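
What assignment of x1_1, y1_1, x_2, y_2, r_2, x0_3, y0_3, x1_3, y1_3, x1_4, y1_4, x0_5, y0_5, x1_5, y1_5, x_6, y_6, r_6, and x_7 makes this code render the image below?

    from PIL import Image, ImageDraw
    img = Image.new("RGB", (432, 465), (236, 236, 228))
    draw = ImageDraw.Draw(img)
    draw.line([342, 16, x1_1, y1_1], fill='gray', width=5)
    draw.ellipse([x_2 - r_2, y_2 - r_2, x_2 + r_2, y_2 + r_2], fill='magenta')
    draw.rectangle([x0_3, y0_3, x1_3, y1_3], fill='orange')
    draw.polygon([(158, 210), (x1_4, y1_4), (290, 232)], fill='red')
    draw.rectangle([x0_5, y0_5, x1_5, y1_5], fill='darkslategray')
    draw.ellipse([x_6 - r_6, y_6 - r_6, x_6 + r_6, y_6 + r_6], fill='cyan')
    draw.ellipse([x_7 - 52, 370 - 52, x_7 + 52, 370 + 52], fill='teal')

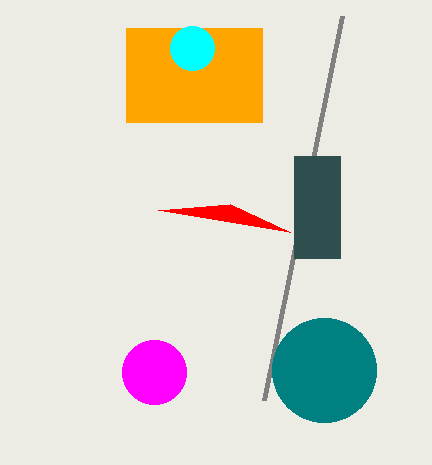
x1_1 = 264; y1_1 = 400; x_2 = 154; y_2 = 372; r_2 = 32; x0_3 = 126; y0_3 = 28; x1_3 = 262; y1_3 = 122; x1_4 = 230; y1_4 = 204; x0_5 = 294; y0_5 = 156; x1_5 = 340; y1_5 = 258; x_6 = 192; y_6 = 48; r_6 = 22; x_7 = 324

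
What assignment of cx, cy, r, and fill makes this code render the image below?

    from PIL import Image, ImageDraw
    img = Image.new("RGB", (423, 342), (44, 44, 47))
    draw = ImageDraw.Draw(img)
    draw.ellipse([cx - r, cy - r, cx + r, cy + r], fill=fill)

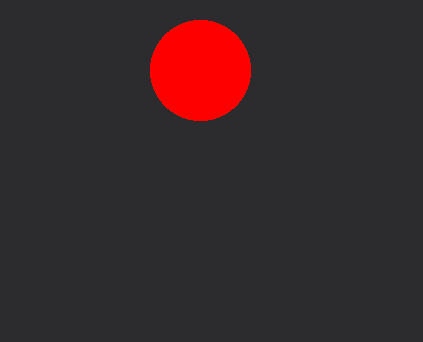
cx = 200
cy = 70
r = 50
fill = 'red'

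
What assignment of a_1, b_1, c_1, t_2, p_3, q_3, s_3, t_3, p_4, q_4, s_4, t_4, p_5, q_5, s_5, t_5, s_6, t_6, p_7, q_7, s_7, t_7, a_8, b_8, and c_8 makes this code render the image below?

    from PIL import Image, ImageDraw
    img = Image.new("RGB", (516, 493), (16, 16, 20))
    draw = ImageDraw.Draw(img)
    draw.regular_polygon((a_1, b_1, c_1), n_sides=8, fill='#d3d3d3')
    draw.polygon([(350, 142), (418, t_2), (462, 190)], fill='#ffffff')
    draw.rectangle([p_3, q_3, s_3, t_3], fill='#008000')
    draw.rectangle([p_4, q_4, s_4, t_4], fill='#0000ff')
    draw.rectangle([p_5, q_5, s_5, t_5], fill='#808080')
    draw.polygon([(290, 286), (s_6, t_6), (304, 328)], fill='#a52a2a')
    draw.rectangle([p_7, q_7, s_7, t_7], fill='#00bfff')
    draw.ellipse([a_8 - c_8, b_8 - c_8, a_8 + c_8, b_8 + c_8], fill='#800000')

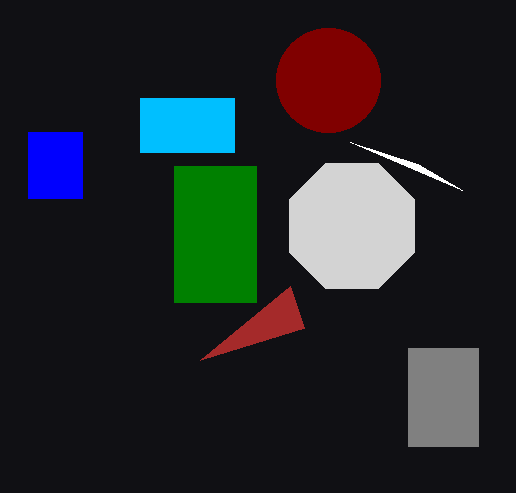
a_1 = 352, b_1 = 226, c_1 = 68, t_2 = 164, p_3 = 174, q_3 = 166, s_3 = 256, t_3 = 302, p_4 = 28, q_4 = 132, s_4 = 82, t_4 = 198, p_5 = 408, q_5 = 348, s_5 = 478, t_5 = 446, s_6 = 200, t_6 = 360, p_7 = 140, q_7 = 98, s_7 = 234, t_7 = 152, a_8 = 328, b_8 = 80, c_8 = 52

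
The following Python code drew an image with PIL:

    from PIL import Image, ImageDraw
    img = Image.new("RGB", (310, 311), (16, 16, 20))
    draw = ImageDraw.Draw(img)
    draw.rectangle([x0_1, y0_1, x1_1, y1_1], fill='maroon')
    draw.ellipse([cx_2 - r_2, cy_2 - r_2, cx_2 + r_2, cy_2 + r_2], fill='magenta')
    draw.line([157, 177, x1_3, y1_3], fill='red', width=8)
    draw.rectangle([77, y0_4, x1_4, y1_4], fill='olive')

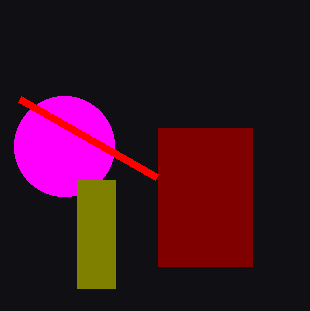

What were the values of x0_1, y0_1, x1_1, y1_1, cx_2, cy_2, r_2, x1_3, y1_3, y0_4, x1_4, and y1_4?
x0_1 = 158
y0_1 = 128
x1_1 = 252
y1_1 = 266
cx_2 = 64
cy_2 = 146
r_2 = 50
x1_3 = 20
y1_3 = 99
y0_4 = 180
x1_4 = 115
y1_4 = 288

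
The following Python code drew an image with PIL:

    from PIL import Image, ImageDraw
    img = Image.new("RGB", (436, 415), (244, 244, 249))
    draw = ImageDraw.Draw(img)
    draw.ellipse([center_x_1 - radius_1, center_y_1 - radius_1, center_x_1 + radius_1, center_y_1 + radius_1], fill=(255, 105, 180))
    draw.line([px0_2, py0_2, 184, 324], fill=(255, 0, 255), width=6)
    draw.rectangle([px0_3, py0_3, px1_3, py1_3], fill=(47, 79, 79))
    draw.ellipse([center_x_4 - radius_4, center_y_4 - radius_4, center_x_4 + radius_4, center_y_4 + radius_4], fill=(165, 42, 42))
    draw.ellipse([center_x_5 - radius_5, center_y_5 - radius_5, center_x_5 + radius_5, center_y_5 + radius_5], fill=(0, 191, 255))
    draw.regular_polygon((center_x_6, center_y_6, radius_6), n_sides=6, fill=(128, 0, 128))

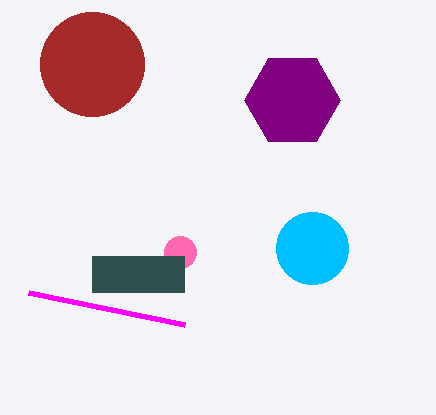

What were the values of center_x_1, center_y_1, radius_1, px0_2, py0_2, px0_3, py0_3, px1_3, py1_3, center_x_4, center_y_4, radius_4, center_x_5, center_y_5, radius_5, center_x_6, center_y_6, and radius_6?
center_x_1 = 180, center_y_1 = 252, radius_1 = 16, px0_2 = 28, py0_2 = 292, px0_3 = 92, py0_3 = 256, px1_3 = 184, py1_3 = 292, center_x_4 = 92, center_y_4 = 64, radius_4 = 52, center_x_5 = 312, center_y_5 = 248, radius_5 = 36, center_x_6 = 292, center_y_6 = 100, radius_6 = 48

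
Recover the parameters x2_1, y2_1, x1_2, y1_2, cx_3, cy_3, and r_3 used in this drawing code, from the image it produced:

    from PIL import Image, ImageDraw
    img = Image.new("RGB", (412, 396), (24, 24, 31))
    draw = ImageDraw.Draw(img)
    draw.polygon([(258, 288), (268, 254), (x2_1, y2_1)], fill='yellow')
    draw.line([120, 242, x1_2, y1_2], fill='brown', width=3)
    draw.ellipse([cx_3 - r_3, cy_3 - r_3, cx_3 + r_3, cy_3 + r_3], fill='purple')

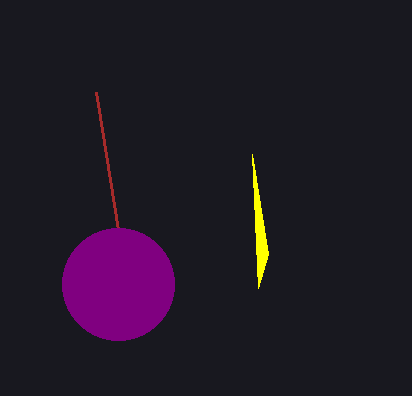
x2_1 = 252
y2_1 = 154
x1_2 = 96
y1_2 = 92
cx_3 = 118
cy_3 = 284
r_3 = 56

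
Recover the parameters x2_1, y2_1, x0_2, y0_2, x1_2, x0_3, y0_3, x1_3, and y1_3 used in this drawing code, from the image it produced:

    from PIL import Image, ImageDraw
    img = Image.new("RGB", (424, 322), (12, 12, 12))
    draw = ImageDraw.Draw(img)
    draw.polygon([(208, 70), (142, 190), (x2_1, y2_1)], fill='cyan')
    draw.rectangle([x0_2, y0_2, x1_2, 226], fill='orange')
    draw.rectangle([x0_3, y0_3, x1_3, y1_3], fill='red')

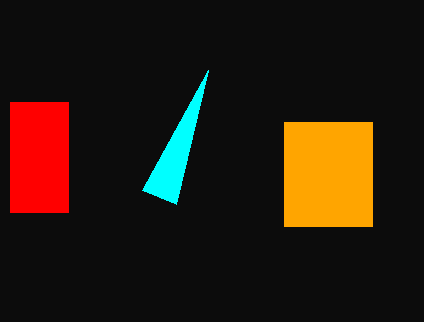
x2_1 = 176; y2_1 = 204; x0_2 = 284; y0_2 = 122; x1_2 = 372; x0_3 = 10; y0_3 = 102; x1_3 = 68; y1_3 = 212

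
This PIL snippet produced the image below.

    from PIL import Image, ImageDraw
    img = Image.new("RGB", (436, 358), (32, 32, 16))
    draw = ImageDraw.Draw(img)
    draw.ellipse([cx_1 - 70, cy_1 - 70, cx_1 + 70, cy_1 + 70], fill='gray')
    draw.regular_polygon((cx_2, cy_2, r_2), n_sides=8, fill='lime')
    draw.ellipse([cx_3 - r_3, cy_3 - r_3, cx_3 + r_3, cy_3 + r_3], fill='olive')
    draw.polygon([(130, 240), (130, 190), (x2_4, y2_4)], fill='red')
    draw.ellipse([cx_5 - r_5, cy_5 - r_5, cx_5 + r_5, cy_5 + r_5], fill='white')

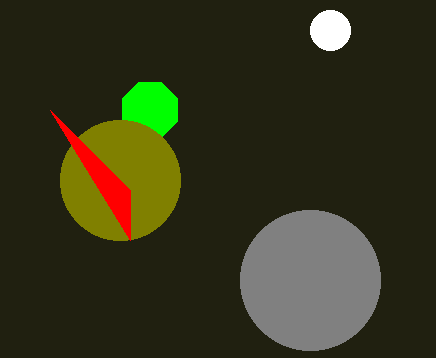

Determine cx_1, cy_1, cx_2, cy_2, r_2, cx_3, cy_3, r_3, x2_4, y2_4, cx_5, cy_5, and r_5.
cx_1 = 310; cy_1 = 280; cx_2 = 150; cy_2 = 110; r_2 = 30; cx_3 = 120; cy_3 = 180; r_3 = 60; x2_4 = 50; y2_4 = 110; cx_5 = 330; cy_5 = 30; r_5 = 20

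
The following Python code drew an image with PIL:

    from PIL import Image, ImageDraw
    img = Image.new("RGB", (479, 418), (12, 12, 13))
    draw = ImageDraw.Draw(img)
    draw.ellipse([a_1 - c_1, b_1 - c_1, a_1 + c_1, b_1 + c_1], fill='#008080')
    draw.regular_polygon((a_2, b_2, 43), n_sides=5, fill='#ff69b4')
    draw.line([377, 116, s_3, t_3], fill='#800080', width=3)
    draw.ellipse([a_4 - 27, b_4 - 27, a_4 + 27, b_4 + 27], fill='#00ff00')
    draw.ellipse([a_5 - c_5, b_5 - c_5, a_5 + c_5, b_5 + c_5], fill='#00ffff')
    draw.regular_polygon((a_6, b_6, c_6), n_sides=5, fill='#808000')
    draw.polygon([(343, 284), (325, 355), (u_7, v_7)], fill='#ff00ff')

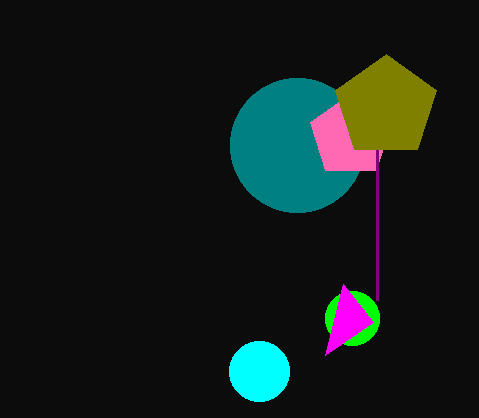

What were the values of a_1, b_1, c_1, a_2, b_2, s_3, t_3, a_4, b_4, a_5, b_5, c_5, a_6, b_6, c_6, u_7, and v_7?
a_1 = 297; b_1 = 145; c_1 = 67; a_2 = 351; b_2 = 136; s_3 = 377; t_3 = 300; a_4 = 352; b_4 = 318; a_5 = 259; b_5 = 371; c_5 = 30; a_6 = 386; b_6 = 107; c_6 = 53; u_7 = 373; v_7 = 322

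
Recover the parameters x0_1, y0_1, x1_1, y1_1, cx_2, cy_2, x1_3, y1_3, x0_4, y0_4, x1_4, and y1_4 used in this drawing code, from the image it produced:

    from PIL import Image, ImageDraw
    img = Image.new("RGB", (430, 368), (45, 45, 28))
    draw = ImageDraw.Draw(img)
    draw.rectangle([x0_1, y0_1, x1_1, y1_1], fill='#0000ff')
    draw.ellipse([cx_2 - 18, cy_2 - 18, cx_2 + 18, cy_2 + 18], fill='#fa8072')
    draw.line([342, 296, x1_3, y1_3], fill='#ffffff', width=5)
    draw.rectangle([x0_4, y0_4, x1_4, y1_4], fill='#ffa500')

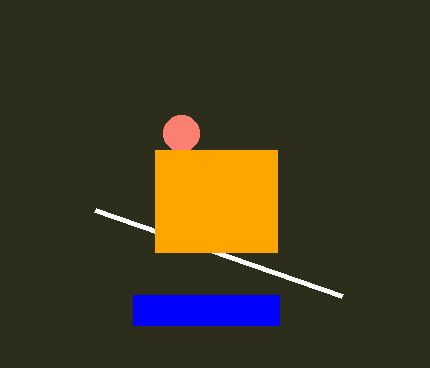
x0_1 = 133
y0_1 = 295
x1_1 = 279
y1_1 = 325
cx_2 = 181
cy_2 = 133
x1_3 = 95
y1_3 = 210
x0_4 = 155
y0_4 = 150
x1_4 = 277
y1_4 = 252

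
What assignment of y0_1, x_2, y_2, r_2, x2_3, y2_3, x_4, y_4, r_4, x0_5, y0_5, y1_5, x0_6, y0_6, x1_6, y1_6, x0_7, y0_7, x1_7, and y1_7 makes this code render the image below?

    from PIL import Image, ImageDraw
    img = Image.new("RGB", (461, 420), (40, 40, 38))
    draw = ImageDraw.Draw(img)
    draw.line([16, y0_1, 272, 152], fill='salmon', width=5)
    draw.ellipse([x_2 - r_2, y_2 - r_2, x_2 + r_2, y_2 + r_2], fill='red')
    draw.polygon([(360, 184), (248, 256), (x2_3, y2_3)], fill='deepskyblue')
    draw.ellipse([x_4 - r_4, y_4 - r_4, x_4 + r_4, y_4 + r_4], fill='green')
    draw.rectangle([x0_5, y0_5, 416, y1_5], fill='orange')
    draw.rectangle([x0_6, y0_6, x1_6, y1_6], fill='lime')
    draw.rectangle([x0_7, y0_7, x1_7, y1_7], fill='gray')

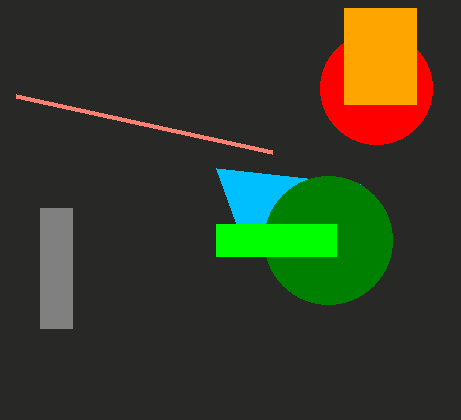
y0_1 = 96; x_2 = 376; y_2 = 88; r_2 = 56; x2_3 = 216; y2_3 = 168; x_4 = 328; y_4 = 240; r_4 = 64; x0_5 = 344; y0_5 = 8; y1_5 = 104; x0_6 = 216; y0_6 = 224; x1_6 = 336; y1_6 = 256; x0_7 = 40; y0_7 = 208; x1_7 = 72; y1_7 = 328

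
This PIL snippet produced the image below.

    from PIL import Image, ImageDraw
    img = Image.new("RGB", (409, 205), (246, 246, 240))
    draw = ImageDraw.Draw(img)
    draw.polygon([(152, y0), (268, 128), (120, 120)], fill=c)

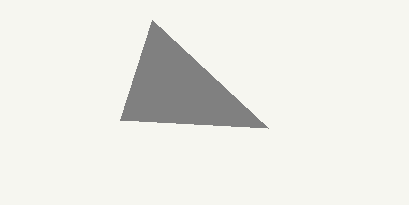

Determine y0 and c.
y0 = 20
c = 'gray'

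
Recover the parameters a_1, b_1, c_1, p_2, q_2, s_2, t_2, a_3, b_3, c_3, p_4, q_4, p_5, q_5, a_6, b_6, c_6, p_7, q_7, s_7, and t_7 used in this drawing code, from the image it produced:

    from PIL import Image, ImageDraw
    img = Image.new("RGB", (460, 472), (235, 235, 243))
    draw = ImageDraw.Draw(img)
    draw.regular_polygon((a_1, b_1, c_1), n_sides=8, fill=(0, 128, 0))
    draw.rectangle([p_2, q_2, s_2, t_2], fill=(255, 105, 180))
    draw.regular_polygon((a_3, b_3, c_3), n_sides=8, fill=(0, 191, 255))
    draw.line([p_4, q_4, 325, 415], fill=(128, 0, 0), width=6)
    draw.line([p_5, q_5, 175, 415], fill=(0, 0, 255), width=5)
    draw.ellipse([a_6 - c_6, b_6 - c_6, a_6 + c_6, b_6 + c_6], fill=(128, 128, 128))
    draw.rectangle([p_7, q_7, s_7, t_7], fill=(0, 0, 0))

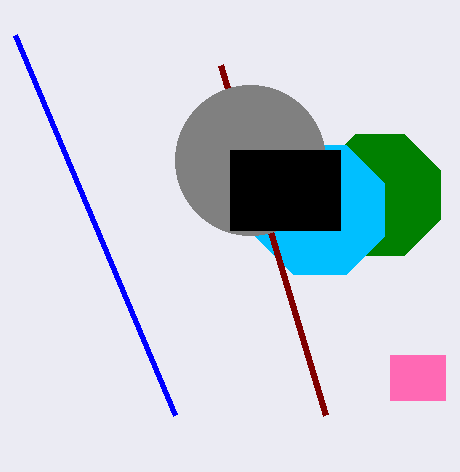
a_1 = 380, b_1 = 195, c_1 = 65, p_2 = 390, q_2 = 355, s_2 = 445, t_2 = 400, a_3 = 320, b_3 = 210, c_3 = 70, p_4 = 220, q_4 = 65, p_5 = 15, q_5 = 35, a_6 = 250, b_6 = 160, c_6 = 75, p_7 = 230, q_7 = 150, s_7 = 340, t_7 = 230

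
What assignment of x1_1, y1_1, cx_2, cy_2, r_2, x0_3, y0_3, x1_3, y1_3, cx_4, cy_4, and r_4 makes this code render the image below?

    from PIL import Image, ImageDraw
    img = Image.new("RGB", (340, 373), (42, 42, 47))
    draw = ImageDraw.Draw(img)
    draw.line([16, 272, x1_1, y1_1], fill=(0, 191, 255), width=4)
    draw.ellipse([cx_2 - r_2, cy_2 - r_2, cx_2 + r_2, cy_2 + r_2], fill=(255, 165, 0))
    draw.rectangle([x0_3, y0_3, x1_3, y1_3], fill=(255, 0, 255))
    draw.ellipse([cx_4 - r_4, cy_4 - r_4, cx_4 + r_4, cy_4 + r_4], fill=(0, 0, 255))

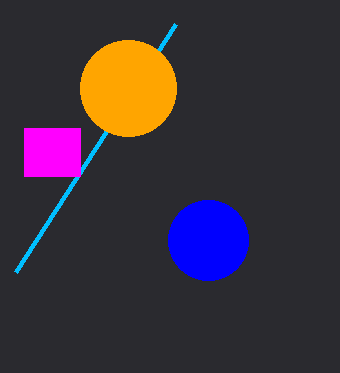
x1_1 = 176; y1_1 = 24; cx_2 = 128; cy_2 = 88; r_2 = 48; x0_3 = 24; y0_3 = 128; x1_3 = 80; y1_3 = 176; cx_4 = 208; cy_4 = 240; r_4 = 40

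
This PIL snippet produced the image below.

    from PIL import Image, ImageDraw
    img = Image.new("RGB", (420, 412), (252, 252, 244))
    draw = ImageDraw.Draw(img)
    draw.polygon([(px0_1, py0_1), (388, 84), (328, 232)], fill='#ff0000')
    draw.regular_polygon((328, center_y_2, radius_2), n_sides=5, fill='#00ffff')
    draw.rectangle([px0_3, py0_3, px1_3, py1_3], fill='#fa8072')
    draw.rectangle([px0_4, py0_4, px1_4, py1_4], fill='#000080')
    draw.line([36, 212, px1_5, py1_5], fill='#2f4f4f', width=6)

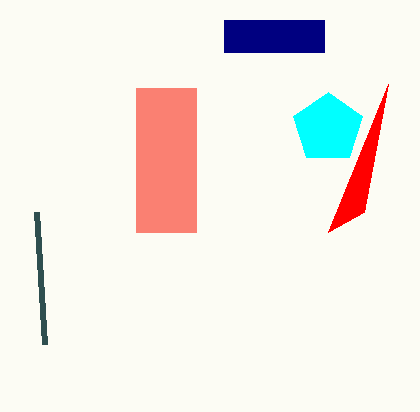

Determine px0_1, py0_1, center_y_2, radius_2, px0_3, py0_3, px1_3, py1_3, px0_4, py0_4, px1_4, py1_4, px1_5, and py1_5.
px0_1 = 364; py0_1 = 212; center_y_2 = 128; radius_2 = 36; px0_3 = 136; py0_3 = 88; px1_3 = 196; py1_3 = 232; px0_4 = 224; py0_4 = 20; px1_4 = 324; py1_4 = 52; px1_5 = 44; py1_5 = 344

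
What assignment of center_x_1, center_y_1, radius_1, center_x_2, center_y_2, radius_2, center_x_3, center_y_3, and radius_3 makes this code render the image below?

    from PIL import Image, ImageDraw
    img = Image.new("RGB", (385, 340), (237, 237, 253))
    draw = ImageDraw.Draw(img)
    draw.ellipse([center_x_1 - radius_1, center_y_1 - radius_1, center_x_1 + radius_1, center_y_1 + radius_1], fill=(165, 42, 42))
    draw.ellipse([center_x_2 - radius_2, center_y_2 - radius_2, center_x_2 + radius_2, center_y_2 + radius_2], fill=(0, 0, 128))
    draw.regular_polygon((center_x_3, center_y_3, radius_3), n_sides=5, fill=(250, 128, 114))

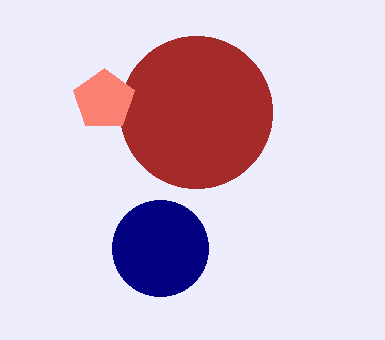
center_x_1 = 196
center_y_1 = 112
radius_1 = 76
center_x_2 = 160
center_y_2 = 248
radius_2 = 48
center_x_3 = 104
center_y_3 = 100
radius_3 = 32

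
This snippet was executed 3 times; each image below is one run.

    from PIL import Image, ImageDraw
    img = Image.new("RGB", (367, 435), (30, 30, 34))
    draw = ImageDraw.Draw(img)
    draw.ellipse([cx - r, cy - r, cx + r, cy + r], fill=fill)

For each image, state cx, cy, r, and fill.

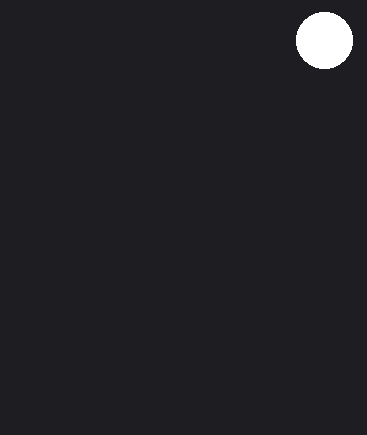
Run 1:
cx = 324; cy = 40; r = 28; fill = 'white'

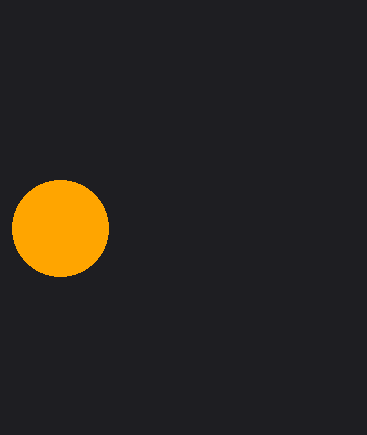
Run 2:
cx = 60, cy = 228, r = 48, fill = 'orange'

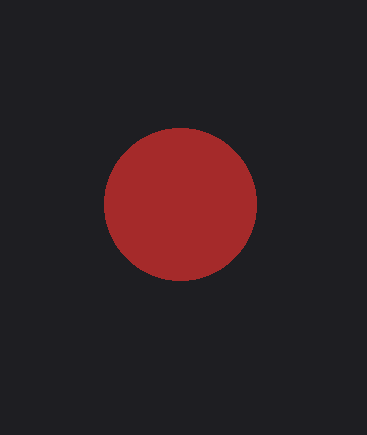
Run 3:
cx = 180, cy = 204, r = 76, fill = 'brown'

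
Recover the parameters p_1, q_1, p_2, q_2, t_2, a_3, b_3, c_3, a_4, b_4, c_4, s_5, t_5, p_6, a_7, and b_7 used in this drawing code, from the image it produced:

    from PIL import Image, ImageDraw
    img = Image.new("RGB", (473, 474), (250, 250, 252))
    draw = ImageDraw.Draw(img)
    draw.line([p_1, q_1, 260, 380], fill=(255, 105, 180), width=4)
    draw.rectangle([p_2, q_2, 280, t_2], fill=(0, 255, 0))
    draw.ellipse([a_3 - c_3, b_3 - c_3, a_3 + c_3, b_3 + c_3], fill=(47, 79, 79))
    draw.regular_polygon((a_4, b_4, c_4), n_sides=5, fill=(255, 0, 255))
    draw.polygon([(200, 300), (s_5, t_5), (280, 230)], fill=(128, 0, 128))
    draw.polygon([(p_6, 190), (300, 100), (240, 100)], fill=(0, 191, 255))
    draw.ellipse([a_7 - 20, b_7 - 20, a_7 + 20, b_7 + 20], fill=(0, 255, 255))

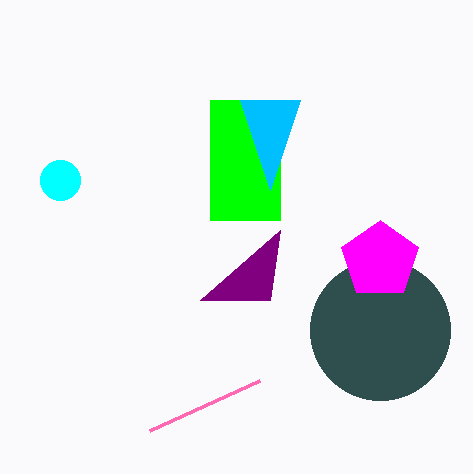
p_1 = 150
q_1 = 430
p_2 = 210
q_2 = 100
t_2 = 220
a_3 = 380
b_3 = 330
c_3 = 70
a_4 = 380
b_4 = 260
c_4 = 40
s_5 = 270
t_5 = 300
p_6 = 270
a_7 = 60
b_7 = 180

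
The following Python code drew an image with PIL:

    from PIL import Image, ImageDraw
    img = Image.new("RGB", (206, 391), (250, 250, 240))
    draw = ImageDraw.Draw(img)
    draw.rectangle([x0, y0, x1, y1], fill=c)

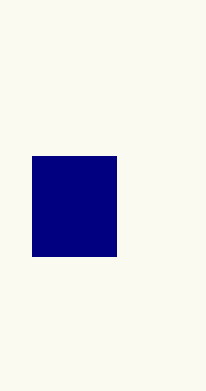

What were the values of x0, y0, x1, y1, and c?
x0 = 32; y0 = 156; x1 = 116; y1 = 256; c = 'navy'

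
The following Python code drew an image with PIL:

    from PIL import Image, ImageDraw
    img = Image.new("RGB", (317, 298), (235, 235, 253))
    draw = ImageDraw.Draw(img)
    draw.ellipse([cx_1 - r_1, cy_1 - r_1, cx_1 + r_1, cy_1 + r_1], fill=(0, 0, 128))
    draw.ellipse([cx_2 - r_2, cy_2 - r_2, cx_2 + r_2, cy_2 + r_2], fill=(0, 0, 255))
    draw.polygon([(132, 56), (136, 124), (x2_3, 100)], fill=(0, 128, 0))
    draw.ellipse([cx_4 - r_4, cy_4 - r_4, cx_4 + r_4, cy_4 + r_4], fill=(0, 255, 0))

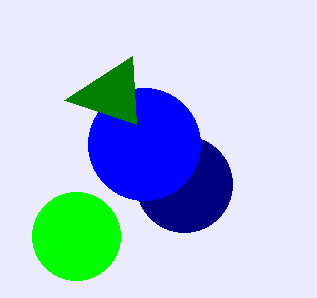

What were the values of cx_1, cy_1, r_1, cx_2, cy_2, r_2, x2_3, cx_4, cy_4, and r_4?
cx_1 = 184
cy_1 = 184
r_1 = 48
cx_2 = 144
cy_2 = 144
r_2 = 56
x2_3 = 64
cx_4 = 76
cy_4 = 236
r_4 = 44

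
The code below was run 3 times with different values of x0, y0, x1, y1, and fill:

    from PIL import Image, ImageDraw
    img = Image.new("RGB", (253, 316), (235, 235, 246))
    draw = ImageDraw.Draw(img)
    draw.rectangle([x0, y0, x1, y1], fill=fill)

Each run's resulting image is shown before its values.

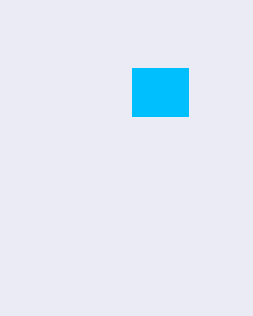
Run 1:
x0 = 132; y0 = 68; x1 = 188; y1 = 116; fill = 'deepskyblue'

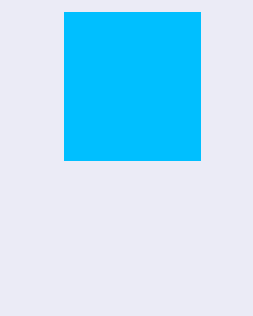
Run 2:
x0 = 64, y0 = 12, x1 = 200, y1 = 160, fill = 'deepskyblue'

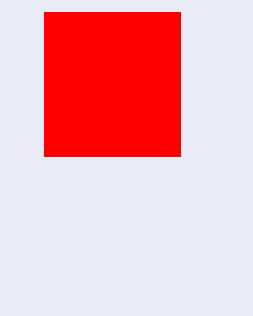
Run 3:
x0 = 44; y0 = 12; x1 = 180; y1 = 156; fill = 'red'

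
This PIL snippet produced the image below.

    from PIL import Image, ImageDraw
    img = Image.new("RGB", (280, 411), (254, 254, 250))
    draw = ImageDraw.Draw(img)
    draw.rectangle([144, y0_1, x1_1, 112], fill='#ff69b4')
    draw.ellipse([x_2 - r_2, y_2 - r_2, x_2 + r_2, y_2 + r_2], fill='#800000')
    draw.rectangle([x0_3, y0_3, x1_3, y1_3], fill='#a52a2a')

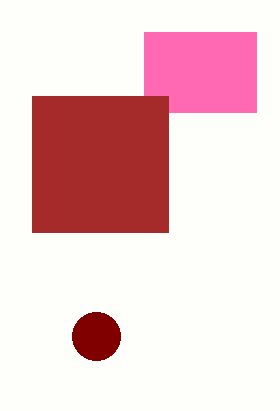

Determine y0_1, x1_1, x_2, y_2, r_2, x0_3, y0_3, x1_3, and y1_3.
y0_1 = 32, x1_1 = 256, x_2 = 96, y_2 = 336, r_2 = 24, x0_3 = 32, y0_3 = 96, x1_3 = 168, y1_3 = 232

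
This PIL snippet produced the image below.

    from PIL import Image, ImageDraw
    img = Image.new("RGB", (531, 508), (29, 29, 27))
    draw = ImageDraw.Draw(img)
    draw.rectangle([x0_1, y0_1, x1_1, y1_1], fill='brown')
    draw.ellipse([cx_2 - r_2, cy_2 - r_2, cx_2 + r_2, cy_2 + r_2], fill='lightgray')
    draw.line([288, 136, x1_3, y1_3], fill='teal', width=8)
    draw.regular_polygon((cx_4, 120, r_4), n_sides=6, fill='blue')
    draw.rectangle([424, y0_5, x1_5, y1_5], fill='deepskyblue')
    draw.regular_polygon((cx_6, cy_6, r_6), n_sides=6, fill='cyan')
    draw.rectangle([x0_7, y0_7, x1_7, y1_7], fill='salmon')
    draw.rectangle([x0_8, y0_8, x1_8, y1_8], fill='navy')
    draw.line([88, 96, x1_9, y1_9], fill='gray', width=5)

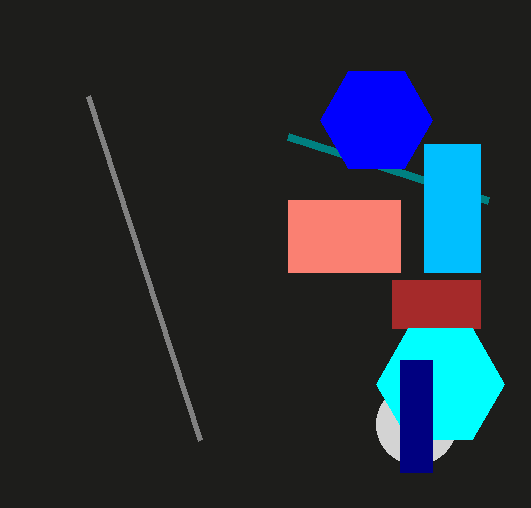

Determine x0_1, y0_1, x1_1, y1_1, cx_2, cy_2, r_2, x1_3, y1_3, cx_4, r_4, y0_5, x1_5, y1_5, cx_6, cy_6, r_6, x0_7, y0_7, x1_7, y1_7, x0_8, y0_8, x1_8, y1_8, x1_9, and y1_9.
x0_1 = 392, y0_1 = 280, x1_1 = 480, y1_1 = 328, cx_2 = 416, cy_2 = 424, r_2 = 40, x1_3 = 488, y1_3 = 200, cx_4 = 376, r_4 = 56, y0_5 = 144, x1_5 = 480, y1_5 = 272, cx_6 = 440, cy_6 = 384, r_6 = 64, x0_7 = 288, y0_7 = 200, x1_7 = 400, y1_7 = 272, x0_8 = 400, y0_8 = 360, x1_8 = 432, y1_8 = 472, x1_9 = 200, y1_9 = 440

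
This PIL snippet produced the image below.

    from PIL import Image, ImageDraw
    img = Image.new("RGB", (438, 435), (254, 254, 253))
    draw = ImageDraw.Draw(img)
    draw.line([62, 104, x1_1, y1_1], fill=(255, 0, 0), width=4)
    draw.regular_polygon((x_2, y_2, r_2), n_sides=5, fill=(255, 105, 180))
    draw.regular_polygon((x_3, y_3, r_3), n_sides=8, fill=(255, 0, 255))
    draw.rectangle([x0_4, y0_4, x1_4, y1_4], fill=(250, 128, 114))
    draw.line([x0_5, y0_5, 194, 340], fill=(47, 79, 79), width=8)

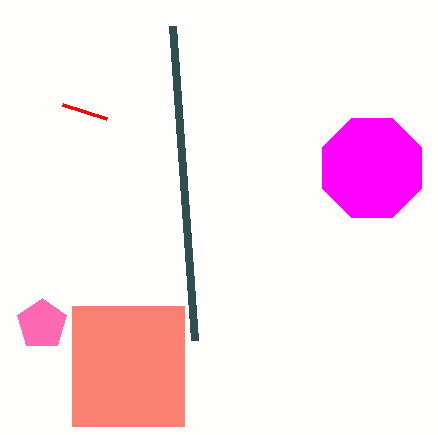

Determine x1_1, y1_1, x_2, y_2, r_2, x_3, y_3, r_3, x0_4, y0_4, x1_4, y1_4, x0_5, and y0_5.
x1_1 = 106, y1_1 = 118, x_2 = 42, y_2 = 324, r_2 = 26, x_3 = 372, y_3 = 168, r_3 = 54, x0_4 = 72, y0_4 = 306, x1_4 = 184, y1_4 = 426, x0_5 = 172, y0_5 = 26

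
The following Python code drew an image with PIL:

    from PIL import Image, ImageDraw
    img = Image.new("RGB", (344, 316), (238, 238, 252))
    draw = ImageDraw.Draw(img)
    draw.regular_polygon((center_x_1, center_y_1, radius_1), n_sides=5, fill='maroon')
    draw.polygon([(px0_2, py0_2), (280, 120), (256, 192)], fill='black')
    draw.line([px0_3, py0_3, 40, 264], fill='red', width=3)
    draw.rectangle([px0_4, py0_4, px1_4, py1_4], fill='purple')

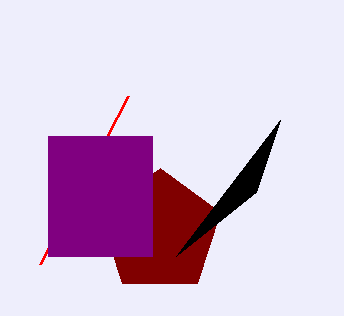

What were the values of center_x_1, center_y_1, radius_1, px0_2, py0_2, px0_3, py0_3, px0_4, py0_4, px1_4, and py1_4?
center_x_1 = 160, center_y_1 = 232, radius_1 = 64, px0_2 = 176, py0_2 = 256, px0_3 = 128, py0_3 = 96, px0_4 = 48, py0_4 = 136, px1_4 = 152, py1_4 = 256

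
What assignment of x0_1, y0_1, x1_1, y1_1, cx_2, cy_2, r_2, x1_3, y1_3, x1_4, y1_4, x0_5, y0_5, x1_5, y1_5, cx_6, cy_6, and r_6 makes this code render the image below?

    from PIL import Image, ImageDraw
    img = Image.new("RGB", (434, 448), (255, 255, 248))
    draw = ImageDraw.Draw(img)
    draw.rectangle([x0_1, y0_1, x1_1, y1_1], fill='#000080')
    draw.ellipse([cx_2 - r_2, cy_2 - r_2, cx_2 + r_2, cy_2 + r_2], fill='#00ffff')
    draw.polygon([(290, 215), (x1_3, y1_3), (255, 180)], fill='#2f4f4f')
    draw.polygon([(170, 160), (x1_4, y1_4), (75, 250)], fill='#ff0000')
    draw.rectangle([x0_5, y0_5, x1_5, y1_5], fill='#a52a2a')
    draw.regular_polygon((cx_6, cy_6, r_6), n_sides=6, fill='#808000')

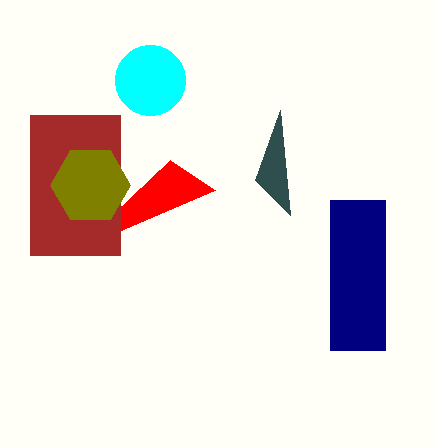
x0_1 = 330
y0_1 = 200
x1_1 = 385
y1_1 = 350
cx_2 = 150
cy_2 = 80
r_2 = 35
x1_3 = 280
y1_3 = 110
x1_4 = 215
y1_4 = 190
x0_5 = 30
y0_5 = 115
x1_5 = 120
y1_5 = 255
cx_6 = 90
cy_6 = 185
r_6 = 40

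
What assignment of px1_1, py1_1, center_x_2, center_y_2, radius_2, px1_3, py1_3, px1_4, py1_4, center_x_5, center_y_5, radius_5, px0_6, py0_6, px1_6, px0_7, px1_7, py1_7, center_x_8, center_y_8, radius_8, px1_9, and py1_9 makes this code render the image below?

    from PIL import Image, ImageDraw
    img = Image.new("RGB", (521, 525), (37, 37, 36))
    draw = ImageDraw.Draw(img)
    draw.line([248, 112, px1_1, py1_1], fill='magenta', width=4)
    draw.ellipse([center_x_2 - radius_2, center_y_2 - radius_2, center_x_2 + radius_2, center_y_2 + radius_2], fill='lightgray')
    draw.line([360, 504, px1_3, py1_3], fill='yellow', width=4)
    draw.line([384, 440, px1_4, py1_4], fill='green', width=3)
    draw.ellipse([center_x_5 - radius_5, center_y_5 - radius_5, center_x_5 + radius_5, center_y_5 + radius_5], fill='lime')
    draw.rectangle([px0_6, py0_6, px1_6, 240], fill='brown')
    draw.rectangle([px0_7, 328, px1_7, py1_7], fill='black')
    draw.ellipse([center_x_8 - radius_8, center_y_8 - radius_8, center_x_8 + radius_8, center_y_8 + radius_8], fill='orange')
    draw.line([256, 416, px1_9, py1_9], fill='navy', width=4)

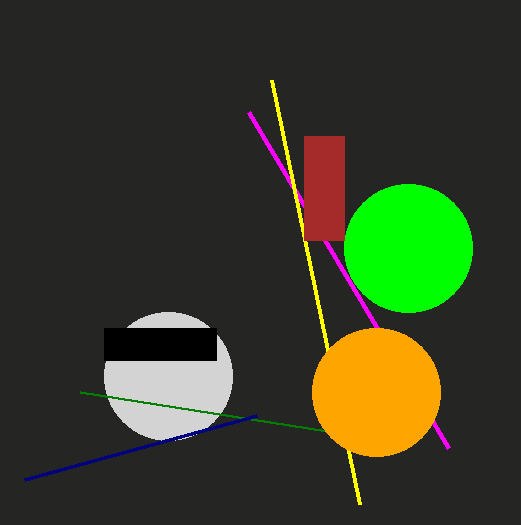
px1_1 = 448, py1_1 = 448, center_x_2 = 168, center_y_2 = 376, radius_2 = 64, px1_3 = 272, py1_3 = 80, px1_4 = 80, py1_4 = 392, center_x_5 = 408, center_y_5 = 248, radius_5 = 64, px0_6 = 304, py0_6 = 136, px1_6 = 344, px0_7 = 104, px1_7 = 216, py1_7 = 360, center_x_8 = 376, center_y_8 = 392, radius_8 = 64, px1_9 = 24, py1_9 = 480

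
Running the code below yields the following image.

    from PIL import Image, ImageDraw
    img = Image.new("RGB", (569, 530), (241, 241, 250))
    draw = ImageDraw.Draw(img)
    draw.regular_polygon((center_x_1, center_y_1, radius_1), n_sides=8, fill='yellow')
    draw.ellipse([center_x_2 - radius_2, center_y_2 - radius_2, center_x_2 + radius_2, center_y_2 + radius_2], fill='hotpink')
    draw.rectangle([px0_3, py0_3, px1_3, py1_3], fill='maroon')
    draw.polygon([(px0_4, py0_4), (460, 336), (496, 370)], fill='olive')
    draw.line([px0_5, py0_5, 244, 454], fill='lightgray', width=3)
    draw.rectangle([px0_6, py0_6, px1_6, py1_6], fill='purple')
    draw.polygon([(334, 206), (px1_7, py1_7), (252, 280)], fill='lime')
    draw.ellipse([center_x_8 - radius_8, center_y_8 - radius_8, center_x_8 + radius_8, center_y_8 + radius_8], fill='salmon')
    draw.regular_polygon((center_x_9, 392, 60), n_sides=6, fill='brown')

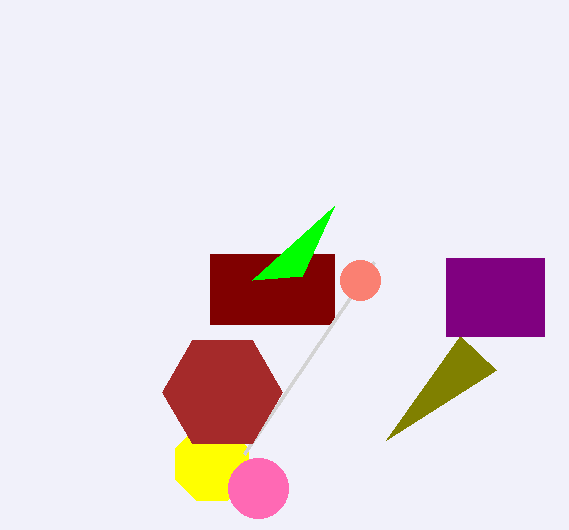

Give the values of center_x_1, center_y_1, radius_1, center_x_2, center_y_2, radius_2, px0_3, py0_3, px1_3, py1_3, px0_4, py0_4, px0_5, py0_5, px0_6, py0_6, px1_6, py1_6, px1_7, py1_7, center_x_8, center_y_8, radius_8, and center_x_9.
center_x_1 = 212; center_y_1 = 464; radius_1 = 40; center_x_2 = 258; center_y_2 = 488; radius_2 = 30; px0_3 = 210; py0_3 = 254; px1_3 = 334; py1_3 = 324; px0_4 = 386; py0_4 = 440; px0_5 = 374; py0_5 = 262; px0_6 = 446; py0_6 = 258; px1_6 = 544; py1_6 = 336; px1_7 = 302; py1_7 = 276; center_x_8 = 360; center_y_8 = 280; radius_8 = 20; center_x_9 = 222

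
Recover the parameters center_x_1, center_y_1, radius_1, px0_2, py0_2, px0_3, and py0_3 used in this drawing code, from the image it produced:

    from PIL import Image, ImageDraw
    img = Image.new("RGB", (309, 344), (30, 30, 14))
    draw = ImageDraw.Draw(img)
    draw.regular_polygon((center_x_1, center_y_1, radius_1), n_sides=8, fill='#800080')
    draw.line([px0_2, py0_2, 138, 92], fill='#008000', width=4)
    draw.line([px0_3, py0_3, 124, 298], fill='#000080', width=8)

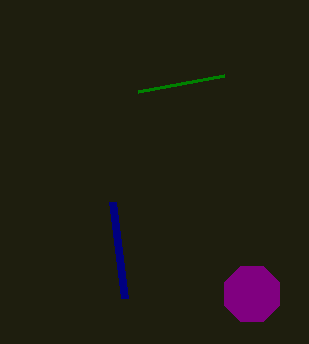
center_x_1 = 252
center_y_1 = 294
radius_1 = 30
px0_2 = 224
py0_2 = 76
px0_3 = 112
py0_3 = 202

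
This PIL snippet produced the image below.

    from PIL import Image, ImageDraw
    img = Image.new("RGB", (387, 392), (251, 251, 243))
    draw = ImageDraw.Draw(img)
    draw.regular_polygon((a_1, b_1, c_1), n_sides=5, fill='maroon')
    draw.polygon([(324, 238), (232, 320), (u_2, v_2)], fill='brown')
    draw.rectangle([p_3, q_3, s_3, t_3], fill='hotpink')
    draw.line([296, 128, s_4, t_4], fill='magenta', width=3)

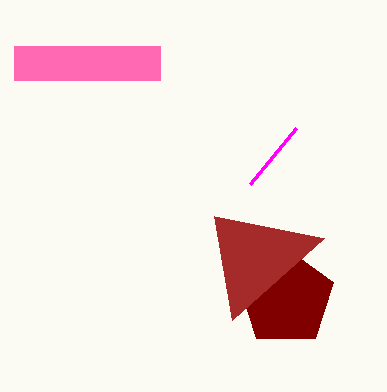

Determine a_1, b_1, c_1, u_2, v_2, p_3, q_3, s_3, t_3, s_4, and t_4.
a_1 = 286
b_1 = 298
c_1 = 50
u_2 = 214
v_2 = 216
p_3 = 14
q_3 = 46
s_3 = 160
t_3 = 80
s_4 = 250
t_4 = 184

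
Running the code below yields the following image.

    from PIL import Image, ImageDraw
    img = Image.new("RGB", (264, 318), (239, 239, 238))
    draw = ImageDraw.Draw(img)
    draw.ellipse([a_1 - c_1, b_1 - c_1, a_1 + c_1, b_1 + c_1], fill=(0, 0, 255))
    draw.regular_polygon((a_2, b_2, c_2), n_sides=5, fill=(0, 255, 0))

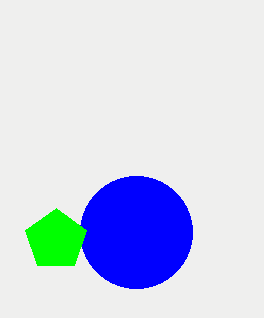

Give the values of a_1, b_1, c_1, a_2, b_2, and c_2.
a_1 = 136; b_1 = 232; c_1 = 56; a_2 = 56; b_2 = 240; c_2 = 32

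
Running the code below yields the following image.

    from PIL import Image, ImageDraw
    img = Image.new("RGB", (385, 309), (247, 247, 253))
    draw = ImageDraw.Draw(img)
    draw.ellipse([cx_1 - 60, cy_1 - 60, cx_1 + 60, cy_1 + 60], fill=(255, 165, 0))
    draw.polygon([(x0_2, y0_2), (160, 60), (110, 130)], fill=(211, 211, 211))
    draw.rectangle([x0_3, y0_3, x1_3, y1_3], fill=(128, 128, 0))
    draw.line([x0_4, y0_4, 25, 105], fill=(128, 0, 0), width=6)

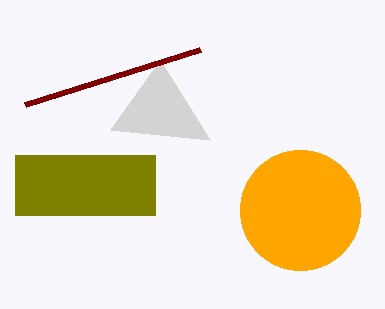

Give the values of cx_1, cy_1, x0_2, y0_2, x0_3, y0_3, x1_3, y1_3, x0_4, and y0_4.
cx_1 = 300; cy_1 = 210; x0_2 = 210; y0_2 = 140; x0_3 = 15; y0_3 = 155; x1_3 = 155; y1_3 = 215; x0_4 = 200; y0_4 = 50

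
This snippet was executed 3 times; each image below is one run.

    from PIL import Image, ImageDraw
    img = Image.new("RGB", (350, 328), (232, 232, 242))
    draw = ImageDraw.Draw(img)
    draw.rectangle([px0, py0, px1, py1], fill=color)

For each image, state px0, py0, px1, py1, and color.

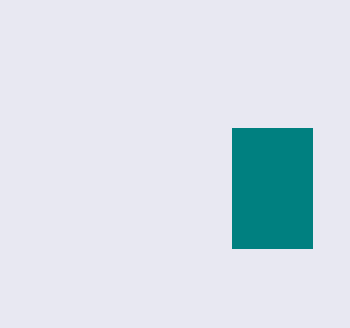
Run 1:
px0 = 232; py0 = 128; px1 = 312; py1 = 248; color = 'teal'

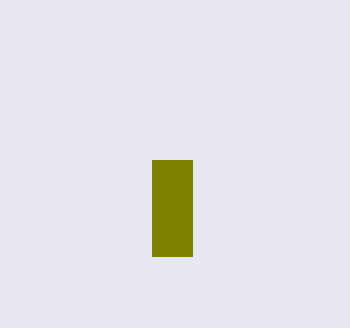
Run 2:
px0 = 152; py0 = 160; px1 = 192; py1 = 256; color = 'olive'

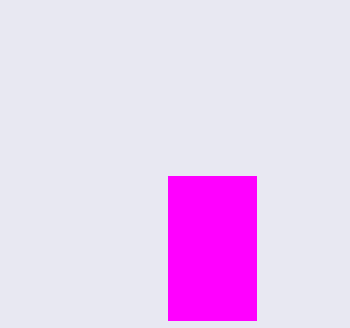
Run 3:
px0 = 168; py0 = 176; px1 = 256; py1 = 320; color = 'magenta'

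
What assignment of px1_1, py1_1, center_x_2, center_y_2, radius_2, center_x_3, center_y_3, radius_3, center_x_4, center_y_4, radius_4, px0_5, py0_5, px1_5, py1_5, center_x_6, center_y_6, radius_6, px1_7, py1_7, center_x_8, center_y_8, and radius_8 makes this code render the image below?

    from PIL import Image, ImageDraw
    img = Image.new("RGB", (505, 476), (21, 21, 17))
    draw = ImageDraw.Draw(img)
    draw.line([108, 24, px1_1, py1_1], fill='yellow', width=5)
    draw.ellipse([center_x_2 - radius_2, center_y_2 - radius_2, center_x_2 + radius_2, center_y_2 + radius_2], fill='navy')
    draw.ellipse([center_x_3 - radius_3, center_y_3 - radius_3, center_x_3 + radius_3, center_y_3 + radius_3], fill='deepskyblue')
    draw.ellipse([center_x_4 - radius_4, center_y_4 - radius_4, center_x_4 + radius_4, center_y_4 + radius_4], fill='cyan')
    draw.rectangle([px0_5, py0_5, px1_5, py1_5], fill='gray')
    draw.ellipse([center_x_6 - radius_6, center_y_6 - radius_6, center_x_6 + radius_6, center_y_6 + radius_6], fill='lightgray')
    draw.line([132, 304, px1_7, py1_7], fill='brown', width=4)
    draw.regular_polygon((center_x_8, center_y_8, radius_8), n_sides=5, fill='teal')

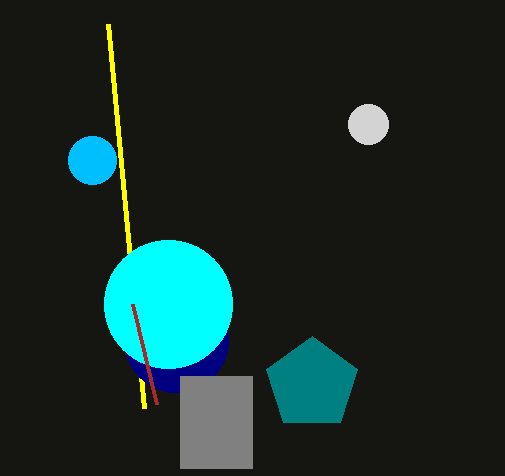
px1_1 = 144
py1_1 = 408
center_x_2 = 176
center_y_2 = 340
radius_2 = 52
center_x_3 = 92
center_y_3 = 160
radius_3 = 24
center_x_4 = 168
center_y_4 = 304
radius_4 = 64
px0_5 = 180
py0_5 = 376
px1_5 = 252
py1_5 = 468
center_x_6 = 368
center_y_6 = 124
radius_6 = 20
px1_7 = 156
py1_7 = 404
center_x_8 = 312
center_y_8 = 384
radius_8 = 48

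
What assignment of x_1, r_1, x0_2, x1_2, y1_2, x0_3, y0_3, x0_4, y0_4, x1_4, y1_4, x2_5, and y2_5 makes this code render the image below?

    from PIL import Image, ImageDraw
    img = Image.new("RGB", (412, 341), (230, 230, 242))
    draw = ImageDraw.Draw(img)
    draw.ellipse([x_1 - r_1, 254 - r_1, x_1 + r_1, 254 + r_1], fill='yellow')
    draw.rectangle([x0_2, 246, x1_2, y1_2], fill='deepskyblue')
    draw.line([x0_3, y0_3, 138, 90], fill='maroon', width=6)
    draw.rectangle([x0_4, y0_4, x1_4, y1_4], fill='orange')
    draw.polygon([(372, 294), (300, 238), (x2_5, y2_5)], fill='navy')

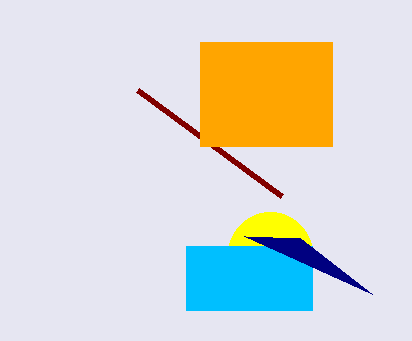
x_1 = 270, r_1 = 42, x0_2 = 186, x1_2 = 312, y1_2 = 310, x0_3 = 282, y0_3 = 196, x0_4 = 200, y0_4 = 42, x1_4 = 332, y1_4 = 146, x2_5 = 244, y2_5 = 236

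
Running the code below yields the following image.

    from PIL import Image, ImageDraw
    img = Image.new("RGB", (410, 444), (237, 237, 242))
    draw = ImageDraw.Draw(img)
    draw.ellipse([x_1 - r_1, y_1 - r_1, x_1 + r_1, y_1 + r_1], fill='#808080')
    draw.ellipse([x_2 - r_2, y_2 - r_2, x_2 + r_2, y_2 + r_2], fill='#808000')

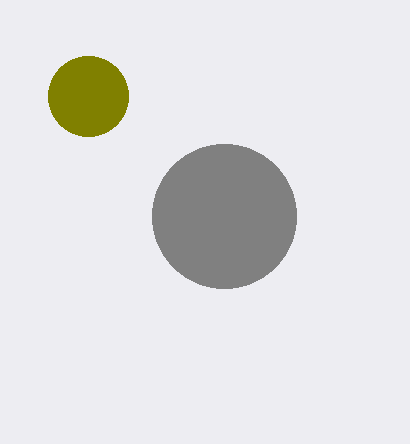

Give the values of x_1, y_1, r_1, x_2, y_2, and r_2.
x_1 = 224; y_1 = 216; r_1 = 72; x_2 = 88; y_2 = 96; r_2 = 40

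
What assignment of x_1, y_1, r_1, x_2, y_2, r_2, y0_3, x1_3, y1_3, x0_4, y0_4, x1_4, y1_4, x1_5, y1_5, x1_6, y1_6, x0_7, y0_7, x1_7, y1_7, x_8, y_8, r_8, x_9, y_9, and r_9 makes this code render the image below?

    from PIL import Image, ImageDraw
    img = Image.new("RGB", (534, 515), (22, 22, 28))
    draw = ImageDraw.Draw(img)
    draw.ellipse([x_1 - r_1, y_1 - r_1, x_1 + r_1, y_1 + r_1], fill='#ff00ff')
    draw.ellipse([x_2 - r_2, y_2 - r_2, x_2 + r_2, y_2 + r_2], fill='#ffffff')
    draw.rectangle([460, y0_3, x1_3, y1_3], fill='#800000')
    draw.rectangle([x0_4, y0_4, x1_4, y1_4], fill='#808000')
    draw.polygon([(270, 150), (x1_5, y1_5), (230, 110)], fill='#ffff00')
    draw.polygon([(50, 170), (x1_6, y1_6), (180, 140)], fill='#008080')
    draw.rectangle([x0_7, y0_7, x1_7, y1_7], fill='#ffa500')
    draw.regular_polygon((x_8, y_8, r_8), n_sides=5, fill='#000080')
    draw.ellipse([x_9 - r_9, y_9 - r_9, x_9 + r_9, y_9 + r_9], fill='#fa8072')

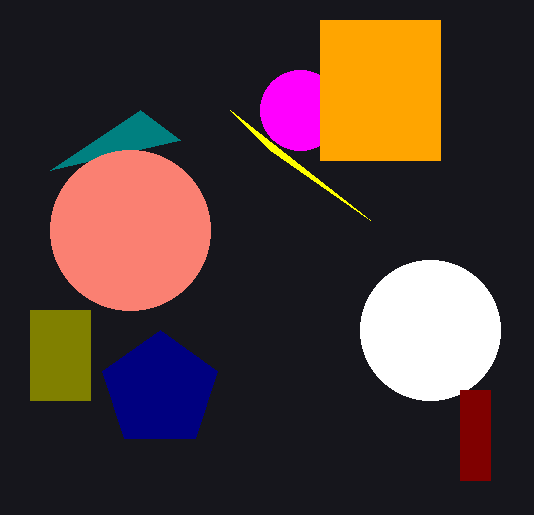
x_1 = 300; y_1 = 110; r_1 = 40; x_2 = 430; y_2 = 330; r_2 = 70; y0_3 = 390; x1_3 = 490; y1_3 = 480; x0_4 = 30; y0_4 = 310; x1_4 = 90; y1_4 = 400; x1_5 = 370; y1_5 = 220; x1_6 = 140; y1_6 = 110; x0_7 = 320; y0_7 = 20; x1_7 = 440; y1_7 = 160; x_8 = 160; y_8 = 390; r_8 = 60; x_9 = 130; y_9 = 230; r_9 = 80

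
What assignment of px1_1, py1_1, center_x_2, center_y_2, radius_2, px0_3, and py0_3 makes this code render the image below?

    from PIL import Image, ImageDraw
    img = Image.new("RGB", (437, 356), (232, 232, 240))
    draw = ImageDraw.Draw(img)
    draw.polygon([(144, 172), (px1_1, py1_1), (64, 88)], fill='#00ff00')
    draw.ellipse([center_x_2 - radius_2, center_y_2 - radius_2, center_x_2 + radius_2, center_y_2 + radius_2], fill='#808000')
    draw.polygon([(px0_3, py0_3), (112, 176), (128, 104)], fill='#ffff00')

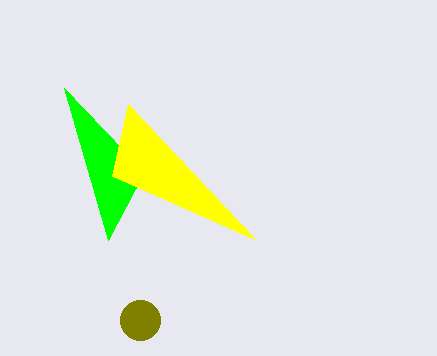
px1_1 = 108, py1_1 = 240, center_x_2 = 140, center_y_2 = 320, radius_2 = 20, px0_3 = 256, py0_3 = 240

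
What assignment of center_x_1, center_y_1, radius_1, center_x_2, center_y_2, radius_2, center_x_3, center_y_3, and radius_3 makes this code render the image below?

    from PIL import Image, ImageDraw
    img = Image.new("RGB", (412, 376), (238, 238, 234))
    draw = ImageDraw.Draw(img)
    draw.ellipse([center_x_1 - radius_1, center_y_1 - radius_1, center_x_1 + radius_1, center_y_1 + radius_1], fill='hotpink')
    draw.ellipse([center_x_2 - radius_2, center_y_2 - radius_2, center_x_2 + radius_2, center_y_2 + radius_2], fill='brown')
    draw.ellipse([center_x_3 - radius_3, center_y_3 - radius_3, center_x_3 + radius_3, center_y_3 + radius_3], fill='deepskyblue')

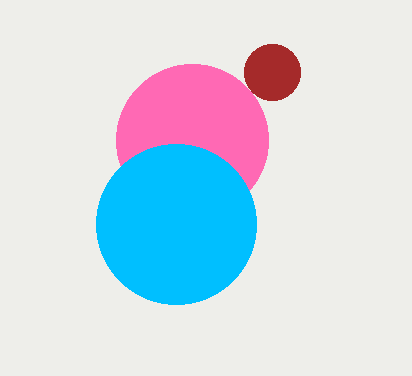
center_x_1 = 192; center_y_1 = 140; radius_1 = 76; center_x_2 = 272; center_y_2 = 72; radius_2 = 28; center_x_3 = 176; center_y_3 = 224; radius_3 = 80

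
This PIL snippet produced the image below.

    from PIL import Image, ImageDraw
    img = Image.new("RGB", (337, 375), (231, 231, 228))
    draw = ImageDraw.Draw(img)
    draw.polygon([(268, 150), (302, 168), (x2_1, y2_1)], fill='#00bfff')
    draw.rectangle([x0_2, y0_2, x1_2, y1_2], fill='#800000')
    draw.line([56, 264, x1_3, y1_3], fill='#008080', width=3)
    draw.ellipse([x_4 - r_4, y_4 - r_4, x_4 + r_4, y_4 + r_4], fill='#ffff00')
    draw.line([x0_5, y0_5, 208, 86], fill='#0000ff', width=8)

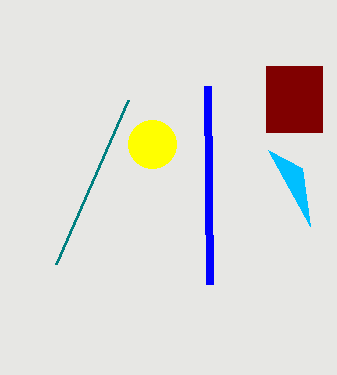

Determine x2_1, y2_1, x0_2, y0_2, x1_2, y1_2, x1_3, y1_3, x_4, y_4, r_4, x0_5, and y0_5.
x2_1 = 310; y2_1 = 226; x0_2 = 266; y0_2 = 66; x1_2 = 322; y1_2 = 132; x1_3 = 128; y1_3 = 100; x_4 = 152; y_4 = 144; r_4 = 24; x0_5 = 210; y0_5 = 284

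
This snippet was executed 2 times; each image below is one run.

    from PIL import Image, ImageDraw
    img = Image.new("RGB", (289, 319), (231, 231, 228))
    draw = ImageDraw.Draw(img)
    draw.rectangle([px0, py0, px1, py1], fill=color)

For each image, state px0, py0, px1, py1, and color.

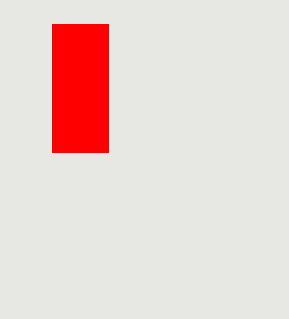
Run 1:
px0 = 52
py0 = 24
px1 = 108
py1 = 152
color = 'red'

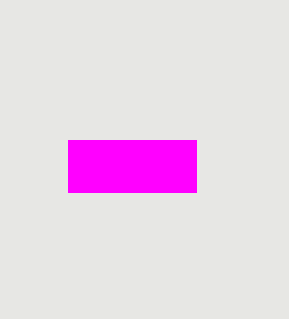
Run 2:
px0 = 68
py0 = 140
px1 = 196
py1 = 192
color = 'magenta'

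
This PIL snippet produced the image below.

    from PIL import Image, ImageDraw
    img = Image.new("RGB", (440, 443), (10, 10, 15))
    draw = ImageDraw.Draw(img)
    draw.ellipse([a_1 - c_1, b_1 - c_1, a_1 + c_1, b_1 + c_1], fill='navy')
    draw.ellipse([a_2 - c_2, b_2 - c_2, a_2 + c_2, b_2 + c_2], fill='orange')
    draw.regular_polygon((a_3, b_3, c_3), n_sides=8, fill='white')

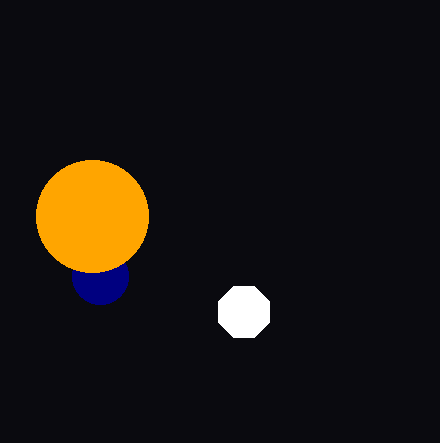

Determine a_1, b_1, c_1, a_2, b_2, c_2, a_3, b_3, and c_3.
a_1 = 100
b_1 = 276
c_1 = 28
a_2 = 92
b_2 = 216
c_2 = 56
a_3 = 244
b_3 = 312
c_3 = 28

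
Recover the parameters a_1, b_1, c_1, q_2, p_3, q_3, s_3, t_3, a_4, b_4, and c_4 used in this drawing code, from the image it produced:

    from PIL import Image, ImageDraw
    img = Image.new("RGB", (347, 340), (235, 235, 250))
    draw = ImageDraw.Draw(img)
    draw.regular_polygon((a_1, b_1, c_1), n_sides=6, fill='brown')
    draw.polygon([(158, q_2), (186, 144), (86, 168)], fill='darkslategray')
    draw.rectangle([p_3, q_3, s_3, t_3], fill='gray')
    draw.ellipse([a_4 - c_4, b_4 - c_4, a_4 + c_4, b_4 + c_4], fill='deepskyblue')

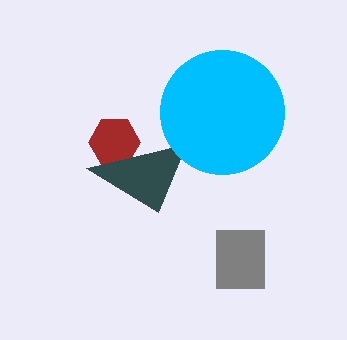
a_1 = 114
b_1 = 142
c_1 = 26
q_2 = 212
p_3 = 216
q_3 = 230
s_3 = 264
t_3 = 288
a_4 = 222
b_4 = 112
c_4 = 62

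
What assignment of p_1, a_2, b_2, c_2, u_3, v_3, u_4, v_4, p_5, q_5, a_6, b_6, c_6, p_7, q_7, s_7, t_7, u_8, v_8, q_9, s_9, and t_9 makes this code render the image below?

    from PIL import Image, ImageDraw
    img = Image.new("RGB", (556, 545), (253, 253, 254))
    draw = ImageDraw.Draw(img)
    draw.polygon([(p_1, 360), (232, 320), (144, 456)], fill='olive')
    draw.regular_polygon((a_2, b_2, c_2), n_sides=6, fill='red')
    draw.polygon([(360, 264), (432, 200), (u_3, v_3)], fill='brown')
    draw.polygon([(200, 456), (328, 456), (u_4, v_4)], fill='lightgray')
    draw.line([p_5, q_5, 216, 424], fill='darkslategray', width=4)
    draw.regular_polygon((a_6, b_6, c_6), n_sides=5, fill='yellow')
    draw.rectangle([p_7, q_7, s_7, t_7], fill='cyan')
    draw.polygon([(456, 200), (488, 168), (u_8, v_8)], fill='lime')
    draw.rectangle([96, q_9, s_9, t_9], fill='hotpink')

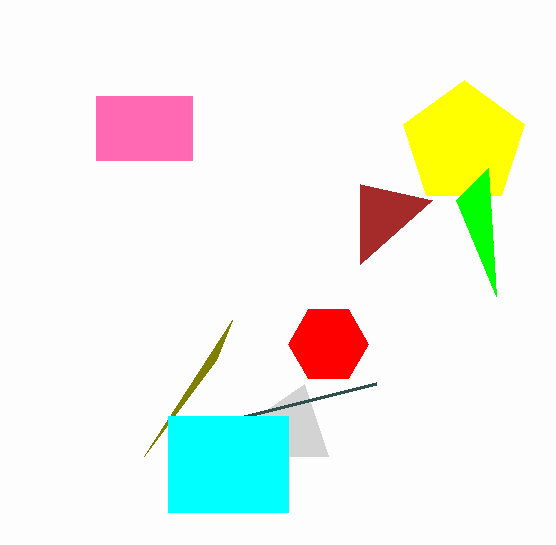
p_1 = 216; a_2 = 328; b_2 = 344; c_2 = 40; u_3 = 360; v_3 = 184; u_4 = 304; v_4 = 384; p_5 = 376; q_5 = 384; a_6 = 464; b_6 = 144; c_6 = 64; p_7 = 168; q_7 = 416; s_7 = 288; t_7 = 512; u_8 = 496; v_8 = 296; q_9 = 96; s_9 = 192; t_9 = 160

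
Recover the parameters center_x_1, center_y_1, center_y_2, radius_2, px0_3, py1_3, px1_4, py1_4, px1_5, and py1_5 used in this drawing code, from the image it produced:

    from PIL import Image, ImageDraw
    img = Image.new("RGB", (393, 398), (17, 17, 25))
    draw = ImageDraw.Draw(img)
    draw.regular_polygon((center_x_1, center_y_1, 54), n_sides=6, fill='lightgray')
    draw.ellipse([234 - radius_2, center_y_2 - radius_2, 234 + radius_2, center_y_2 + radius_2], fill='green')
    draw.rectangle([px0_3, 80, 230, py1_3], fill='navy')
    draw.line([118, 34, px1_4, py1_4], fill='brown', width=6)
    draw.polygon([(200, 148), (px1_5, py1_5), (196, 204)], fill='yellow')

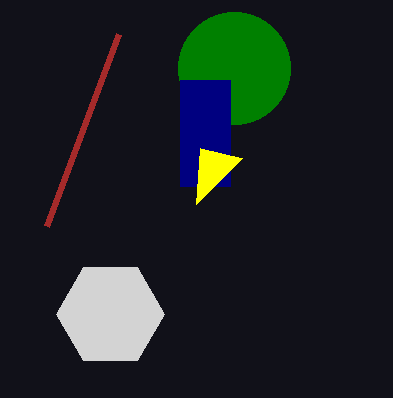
center_x_1 = 110
center_y_1 = 314
center_y_2 = 68
radius_2 = 56
px0_3 = 180
py1_3 = 186
px1_4 = 46
py1_4 = 226
px1_5 = 242
py1_5 = 158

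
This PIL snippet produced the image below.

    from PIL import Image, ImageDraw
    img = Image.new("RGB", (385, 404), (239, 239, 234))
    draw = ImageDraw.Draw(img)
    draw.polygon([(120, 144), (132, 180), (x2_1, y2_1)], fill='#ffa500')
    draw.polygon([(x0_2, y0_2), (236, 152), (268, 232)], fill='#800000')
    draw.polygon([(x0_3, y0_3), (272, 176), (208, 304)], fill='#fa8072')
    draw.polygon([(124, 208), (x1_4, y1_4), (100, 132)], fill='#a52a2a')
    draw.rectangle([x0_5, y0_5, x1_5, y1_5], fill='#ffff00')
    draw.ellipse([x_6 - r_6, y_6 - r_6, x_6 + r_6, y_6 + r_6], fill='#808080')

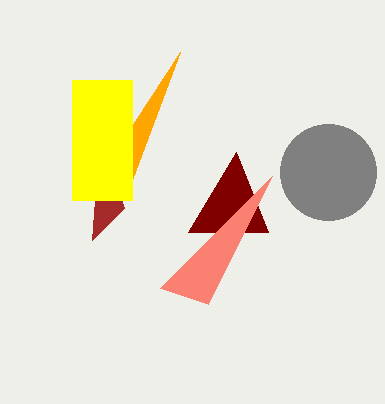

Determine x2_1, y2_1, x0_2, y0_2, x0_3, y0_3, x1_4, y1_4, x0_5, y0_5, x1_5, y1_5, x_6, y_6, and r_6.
x2_1 = 180
y2_1 = 52
x0_2 = 188
y0_2 = 232
x0_3 = 160
y0_3 = 288
x1_4 = 92
y1_4 = 240
x0_5 = 72
y0_5 = 80
x1_5 = 132
y1_5 = 200
x_6 = 328
y_6 = 172
r_6 = 48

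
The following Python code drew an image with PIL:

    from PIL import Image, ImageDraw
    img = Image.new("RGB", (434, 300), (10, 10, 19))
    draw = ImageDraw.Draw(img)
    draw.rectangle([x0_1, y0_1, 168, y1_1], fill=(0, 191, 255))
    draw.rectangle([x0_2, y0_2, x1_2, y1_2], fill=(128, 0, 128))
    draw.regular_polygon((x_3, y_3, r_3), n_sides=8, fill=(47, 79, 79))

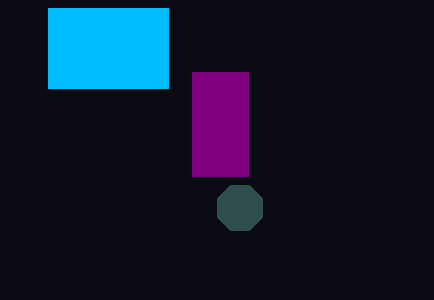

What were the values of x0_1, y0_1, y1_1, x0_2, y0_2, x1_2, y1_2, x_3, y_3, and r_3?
x0_1 = 48, y0_1 = 8, y1_1 = 88, x0_2 = 192, y0_2 = 72, x1_2 = 248, y1_2 = 176, x_3 = 240, y_3 = 208, r_3 = 24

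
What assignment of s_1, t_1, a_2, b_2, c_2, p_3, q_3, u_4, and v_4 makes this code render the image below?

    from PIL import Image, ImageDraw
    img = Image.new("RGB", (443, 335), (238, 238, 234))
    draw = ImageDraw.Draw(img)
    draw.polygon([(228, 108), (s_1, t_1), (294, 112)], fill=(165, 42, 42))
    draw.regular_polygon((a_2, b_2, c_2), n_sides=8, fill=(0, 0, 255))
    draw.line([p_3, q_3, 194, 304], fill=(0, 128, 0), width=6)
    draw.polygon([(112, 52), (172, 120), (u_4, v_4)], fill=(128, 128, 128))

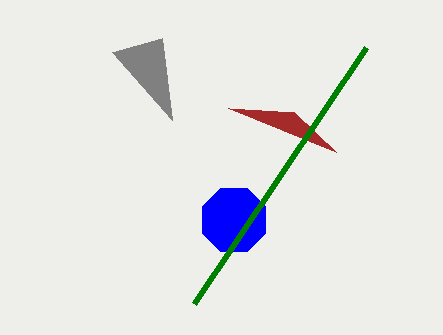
s_1 = 336; t_1 = 152; a_2 = 234; b_2 = 220; c_2 = 34; p_3 = 366; q_3 = 48; u_4 = 162; v_4 = 38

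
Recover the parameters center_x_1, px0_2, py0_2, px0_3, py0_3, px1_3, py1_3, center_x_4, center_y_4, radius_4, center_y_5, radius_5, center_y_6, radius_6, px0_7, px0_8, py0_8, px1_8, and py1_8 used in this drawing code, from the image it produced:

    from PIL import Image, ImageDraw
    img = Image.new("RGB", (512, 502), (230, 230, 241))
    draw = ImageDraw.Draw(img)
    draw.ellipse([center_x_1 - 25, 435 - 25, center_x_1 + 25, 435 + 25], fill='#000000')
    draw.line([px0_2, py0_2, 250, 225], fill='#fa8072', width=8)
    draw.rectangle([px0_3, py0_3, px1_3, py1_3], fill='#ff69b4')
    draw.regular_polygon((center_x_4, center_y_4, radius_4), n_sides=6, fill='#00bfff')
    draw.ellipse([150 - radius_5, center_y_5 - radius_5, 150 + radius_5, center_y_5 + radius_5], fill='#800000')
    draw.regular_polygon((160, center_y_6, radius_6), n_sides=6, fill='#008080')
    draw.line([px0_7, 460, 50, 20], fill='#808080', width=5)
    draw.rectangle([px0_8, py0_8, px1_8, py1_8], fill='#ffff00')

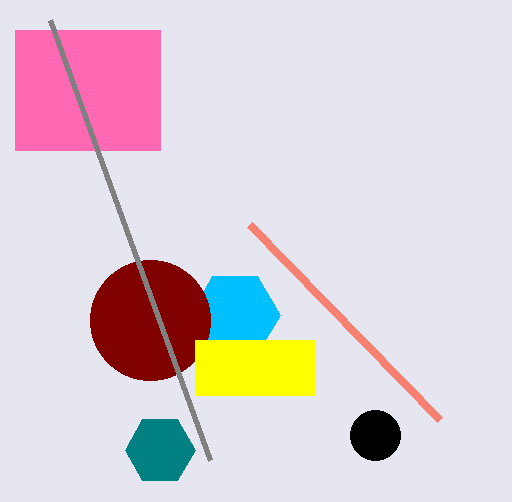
center_x_1 = 375; px0_2 = 440; py0_2 = 420; px0_3 = 15; py0_3 = 30; px1_3 = 160; py1_3 = 150; center_x_4 = 235; center_y_4 = 315; radius_4 = 45; center_y_5 = 320; radius_5 = 60; center_y_6 = 450; radius_6 = 35; px0_7 = 210; px0_8 = 195; py0_8 = 340; px1_8 = 315; py1_8 = 395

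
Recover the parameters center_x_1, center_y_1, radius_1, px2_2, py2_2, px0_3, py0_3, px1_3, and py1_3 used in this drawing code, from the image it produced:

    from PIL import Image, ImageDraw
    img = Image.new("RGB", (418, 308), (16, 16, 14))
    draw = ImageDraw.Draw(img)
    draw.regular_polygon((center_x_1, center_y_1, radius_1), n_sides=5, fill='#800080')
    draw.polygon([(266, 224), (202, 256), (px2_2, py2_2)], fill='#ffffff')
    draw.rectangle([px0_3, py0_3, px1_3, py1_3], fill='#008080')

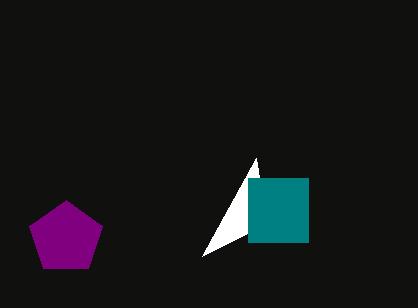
center_x_1 = 66
center_y_1 = 238
radius_1 = 38
px2_2 = 256
py2_2 = 158
px0_3 = 248
py0_3 = 178
px1_3 = 308
py1_3 = 242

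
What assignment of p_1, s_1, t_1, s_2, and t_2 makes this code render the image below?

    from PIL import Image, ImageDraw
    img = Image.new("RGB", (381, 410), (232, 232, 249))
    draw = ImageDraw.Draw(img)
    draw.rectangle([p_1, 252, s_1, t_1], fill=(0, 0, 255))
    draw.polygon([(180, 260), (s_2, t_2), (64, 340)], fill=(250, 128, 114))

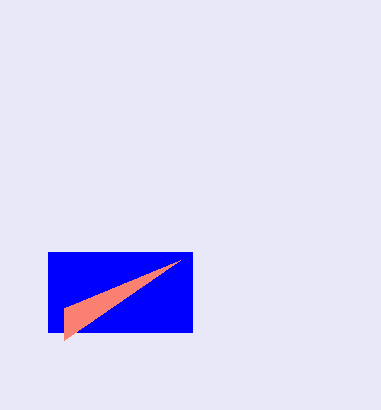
p_1 = 48, s_1 = 192, t_1 = 332, s_2 = 64, t_2 = 308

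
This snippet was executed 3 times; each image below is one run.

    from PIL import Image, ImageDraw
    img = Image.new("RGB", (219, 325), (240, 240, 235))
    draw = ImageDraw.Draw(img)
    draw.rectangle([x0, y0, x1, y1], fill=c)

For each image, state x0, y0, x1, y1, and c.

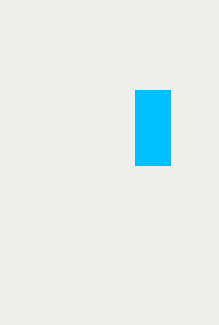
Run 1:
x0 = 135; y0 = 90; x1 = 170; y1 = 165; c = 'deepskyblue'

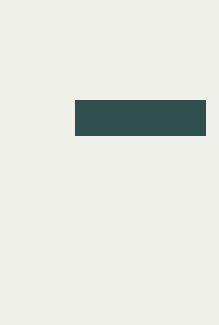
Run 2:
x0 = 75; y0 = 100; x1 = 205; y1 = 135; c = 'darkslategray'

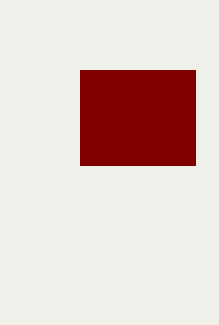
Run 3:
x0 = 80, y0 = 70, x1 = 195, y1 = 165, c = 'maroon'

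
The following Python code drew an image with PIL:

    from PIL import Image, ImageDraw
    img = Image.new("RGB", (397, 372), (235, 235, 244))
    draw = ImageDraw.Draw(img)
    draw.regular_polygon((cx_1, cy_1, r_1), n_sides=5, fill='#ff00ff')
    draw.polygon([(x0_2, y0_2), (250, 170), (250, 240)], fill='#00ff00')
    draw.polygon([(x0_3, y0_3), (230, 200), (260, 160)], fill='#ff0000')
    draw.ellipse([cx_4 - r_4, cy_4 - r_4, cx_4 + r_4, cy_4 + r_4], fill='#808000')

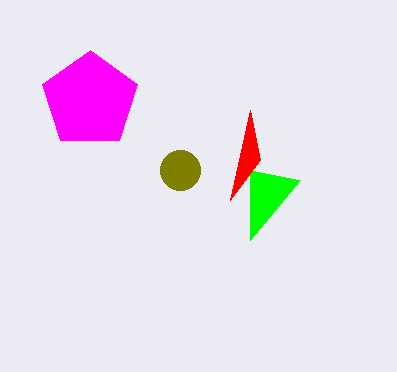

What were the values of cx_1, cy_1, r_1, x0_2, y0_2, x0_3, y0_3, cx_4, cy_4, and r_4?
cx_1 = 90, cy_1 = 100, r_1 = 50, x0_2 = 300, y0_2 = 180, x0_3 = 250, y0_3 = 110, cx_4 = 180, cy_4 = 170, r_4 = 20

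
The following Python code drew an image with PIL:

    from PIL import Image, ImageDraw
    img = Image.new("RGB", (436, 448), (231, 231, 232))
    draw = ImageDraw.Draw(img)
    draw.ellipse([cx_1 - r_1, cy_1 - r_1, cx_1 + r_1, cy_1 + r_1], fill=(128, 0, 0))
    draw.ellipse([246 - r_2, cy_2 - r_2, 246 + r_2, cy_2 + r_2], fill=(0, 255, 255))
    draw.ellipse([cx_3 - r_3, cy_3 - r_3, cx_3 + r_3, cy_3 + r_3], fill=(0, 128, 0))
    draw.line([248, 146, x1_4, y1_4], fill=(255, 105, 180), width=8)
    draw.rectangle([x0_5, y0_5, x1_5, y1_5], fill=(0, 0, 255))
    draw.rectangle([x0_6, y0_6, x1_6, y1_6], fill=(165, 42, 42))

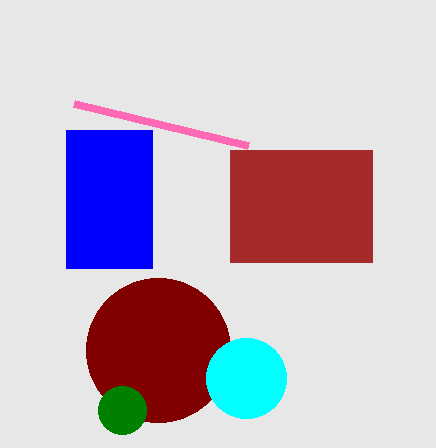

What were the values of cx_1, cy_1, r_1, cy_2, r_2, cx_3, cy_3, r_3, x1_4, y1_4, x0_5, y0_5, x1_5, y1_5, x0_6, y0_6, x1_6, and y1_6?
cx_1 = 158, cy_1 = 350, r_1 = 72, cy_2 = 378, r_2 = 40, cx_3 = 122, cy_3 = 410, r_3 = 24, x1_4 = 74, y1_4 = 104, x0_5 = 66, y0_5 = 130, x1_5 = 152, y1_5 = 268, x0_6 = 230, y0_6 = 150, x1_6 = 372, y1_6 = 262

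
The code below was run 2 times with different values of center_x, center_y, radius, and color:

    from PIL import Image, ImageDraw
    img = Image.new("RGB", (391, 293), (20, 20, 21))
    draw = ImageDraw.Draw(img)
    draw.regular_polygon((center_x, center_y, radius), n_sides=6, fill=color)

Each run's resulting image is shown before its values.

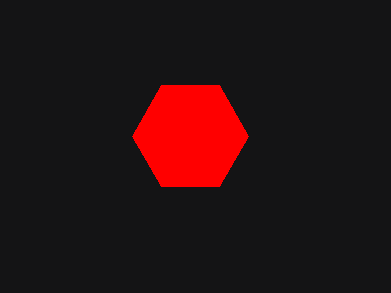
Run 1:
center_x = 190
center_y = 136
radius = 58
color = 'red'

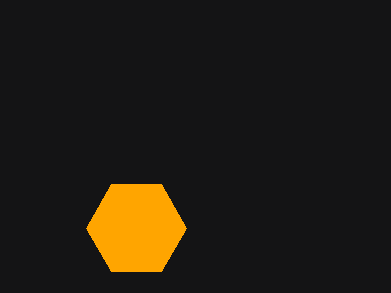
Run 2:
center_x = 136
center_y = 228
radius = 50
color = 'orange'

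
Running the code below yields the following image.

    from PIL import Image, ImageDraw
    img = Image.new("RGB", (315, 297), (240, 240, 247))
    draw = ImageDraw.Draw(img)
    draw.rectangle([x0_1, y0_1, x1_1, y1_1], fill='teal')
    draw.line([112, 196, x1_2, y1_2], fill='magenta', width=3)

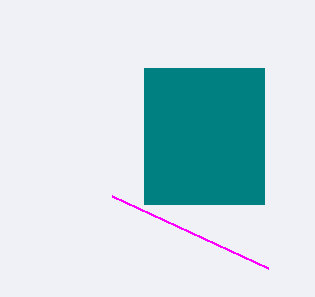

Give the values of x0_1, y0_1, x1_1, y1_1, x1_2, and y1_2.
x0_1 = 144
y0_1 = 68
x1_1 = 264
y1_1 = 204
x1_2 = 268
y1_2 = 268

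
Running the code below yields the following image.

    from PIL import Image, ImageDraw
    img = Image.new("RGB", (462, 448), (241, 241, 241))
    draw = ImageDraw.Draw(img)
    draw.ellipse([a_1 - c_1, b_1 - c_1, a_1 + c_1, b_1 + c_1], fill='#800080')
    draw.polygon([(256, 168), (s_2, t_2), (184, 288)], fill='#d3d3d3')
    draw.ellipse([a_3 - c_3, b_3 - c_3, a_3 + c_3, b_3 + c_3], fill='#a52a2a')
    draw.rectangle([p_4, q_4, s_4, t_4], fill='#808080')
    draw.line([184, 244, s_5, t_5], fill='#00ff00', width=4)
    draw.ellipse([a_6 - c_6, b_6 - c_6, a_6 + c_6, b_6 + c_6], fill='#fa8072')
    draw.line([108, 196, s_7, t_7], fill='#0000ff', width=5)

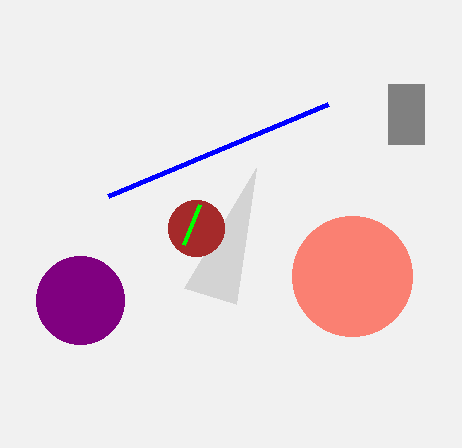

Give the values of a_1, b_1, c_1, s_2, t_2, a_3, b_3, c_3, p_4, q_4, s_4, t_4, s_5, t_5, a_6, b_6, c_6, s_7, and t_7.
a_1 = 80
b_1 = 300
c_1 = 44
s_2 = 236
t_2 = 304
a_3 = 196
b_3 = 228
c_3 = 28
p_4 = 388
q_4 = 84
s_4 = 424
t_4 = 144
s_5 = 200
t_5 = 204
a_6 = 352
b_6 = 276
c_6 = 60
s_7 = 328
t_7 = 104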